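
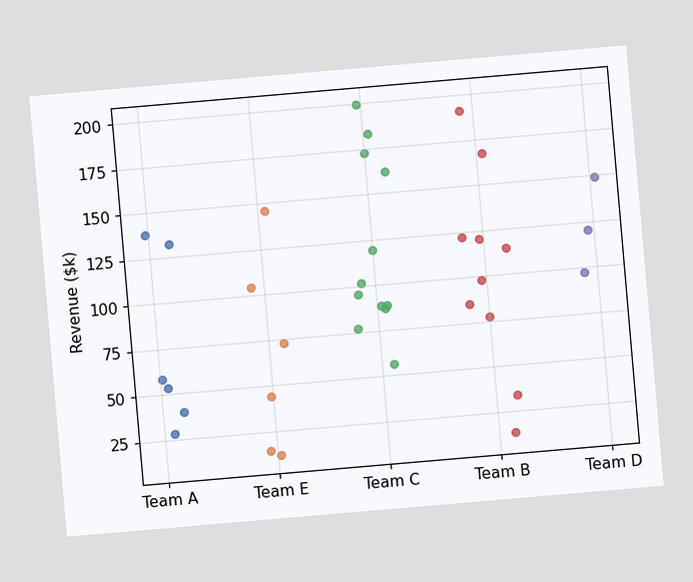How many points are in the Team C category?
12

The chart is tilted about 5° counter-clockwise. Counting the markers in the Team C column gives 12.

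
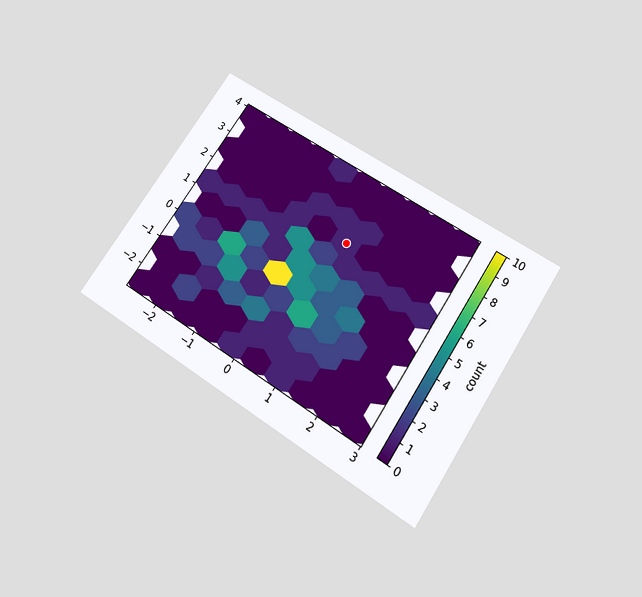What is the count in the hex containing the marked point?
1

The chart is tilted about 33° clockwise and viewed slightly from below. The marked hex reads 1 on the colorbar.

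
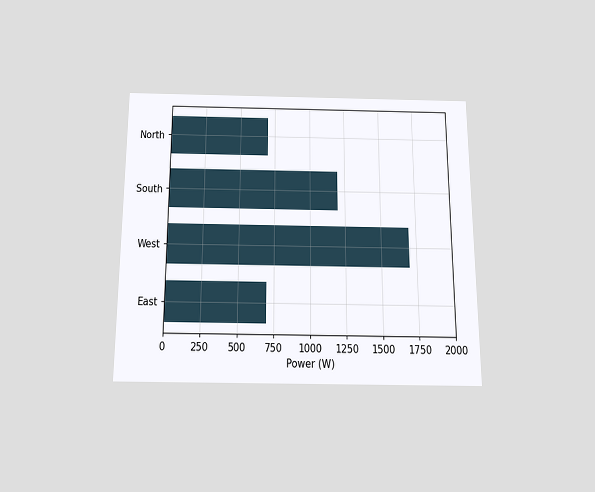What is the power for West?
The chart is viewed slightly from below. Reading along the chart's x-axis, the West bar reaches 1700W.

1700W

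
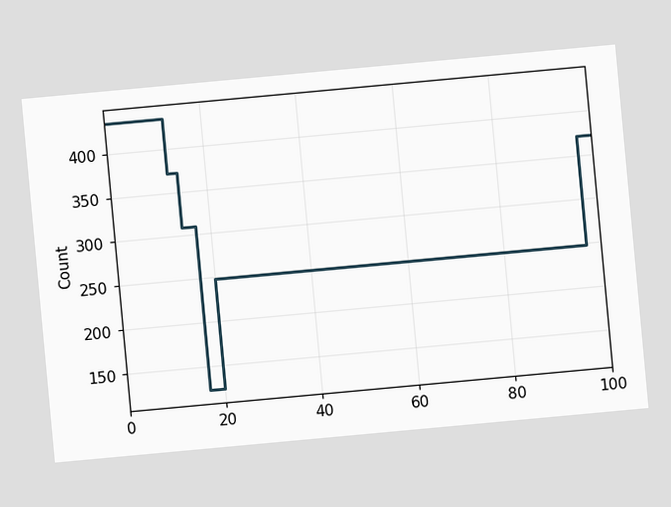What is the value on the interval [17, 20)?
124

The chart is tilted about 5° counter-clockwise. On [17, 20) the step sits at 124.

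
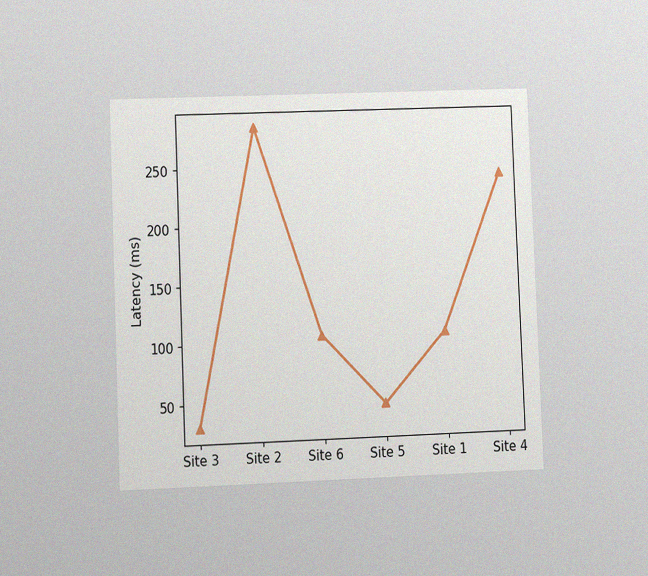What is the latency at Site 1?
105ms

The chart is tilted about 2° counter-clockwise and viewed at a slight angle, with some photo noise. At Site 1, the line is at 105ms.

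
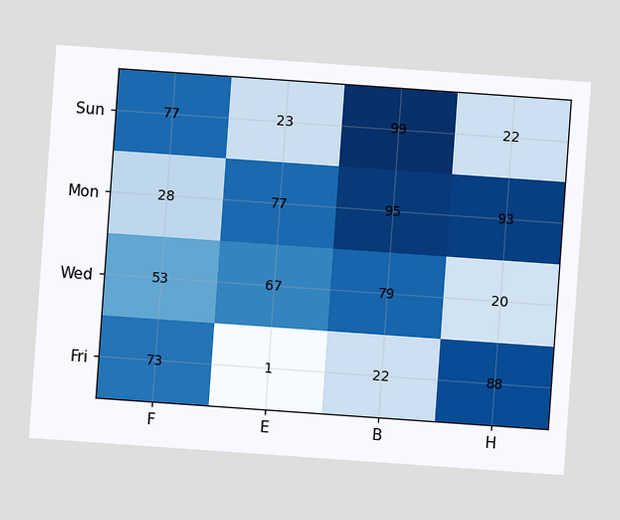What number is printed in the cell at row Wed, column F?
The chart is tilted about 4° clockwise. The (Wed, F) cell reads 53.

53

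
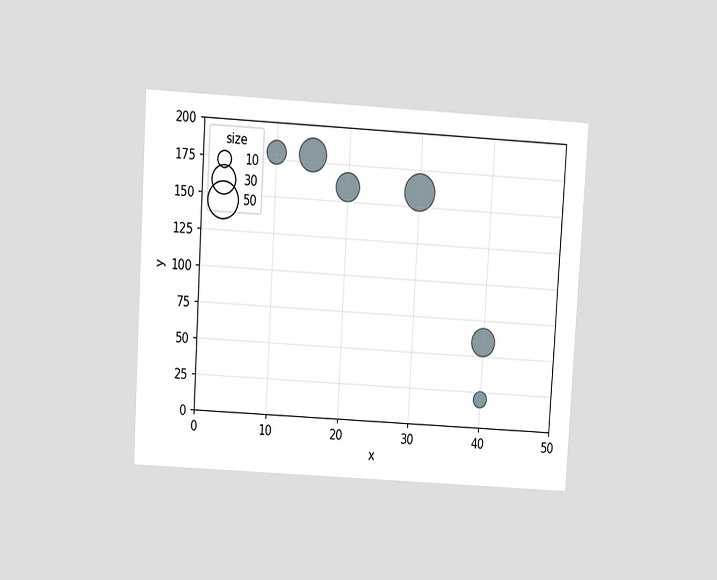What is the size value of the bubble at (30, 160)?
50

The chart is tilted about 3° clockwise and viewed slightly from above. Matching the bubble at (30, 160) against the size legend gives 50.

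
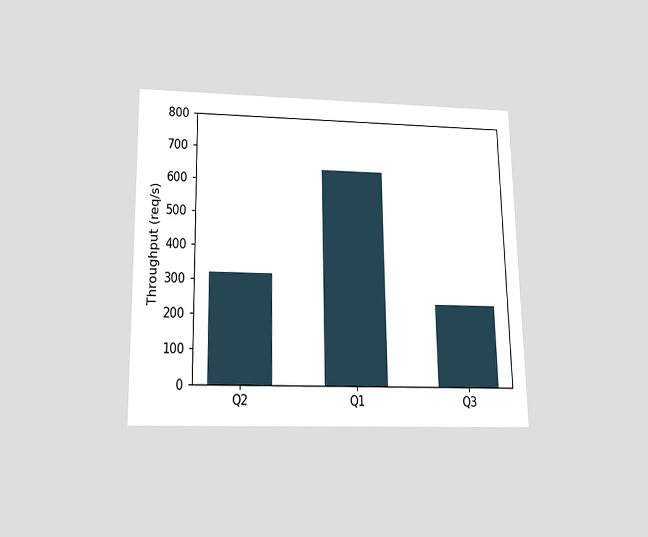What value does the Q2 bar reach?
The chart is viewed slightly from below. Reading along the chart's y-axis, the Q2 bar reaches 320req/s.

320req/s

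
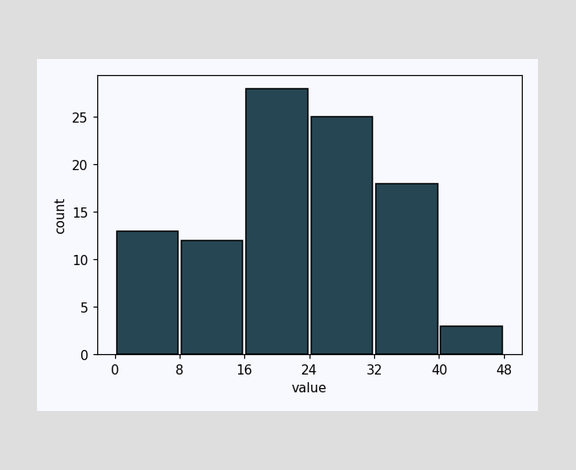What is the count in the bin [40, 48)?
The [40, 48) bin has height 3.

3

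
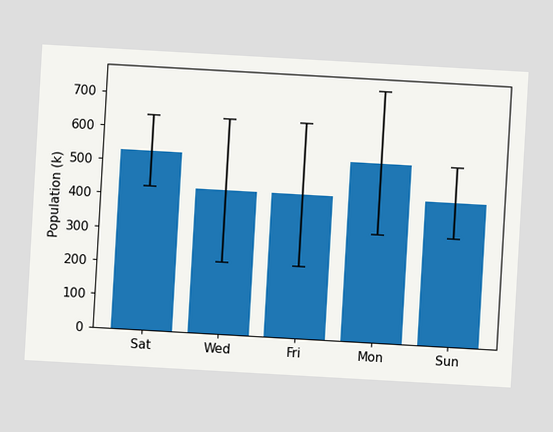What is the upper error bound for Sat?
The chart is tilted about 3° clockwise. The Sat bar's upper whisker reaches 636k.

636k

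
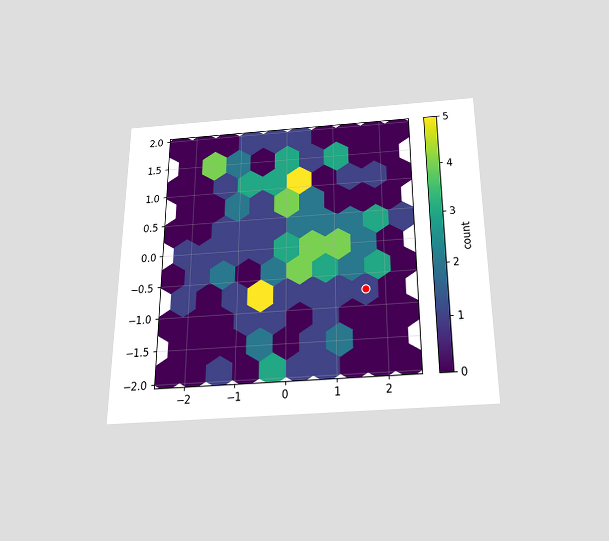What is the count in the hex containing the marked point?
The chart is viewed slightly from below. The marked hex reads 1 on the colorbar.

1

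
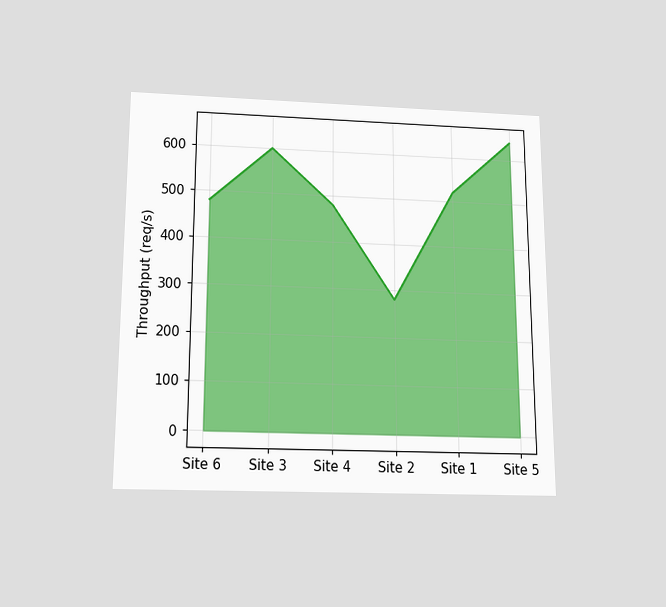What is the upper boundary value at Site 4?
480req/s

The chart is viewed slightly from below. At Site 4 the upper boundary is at 480req/s.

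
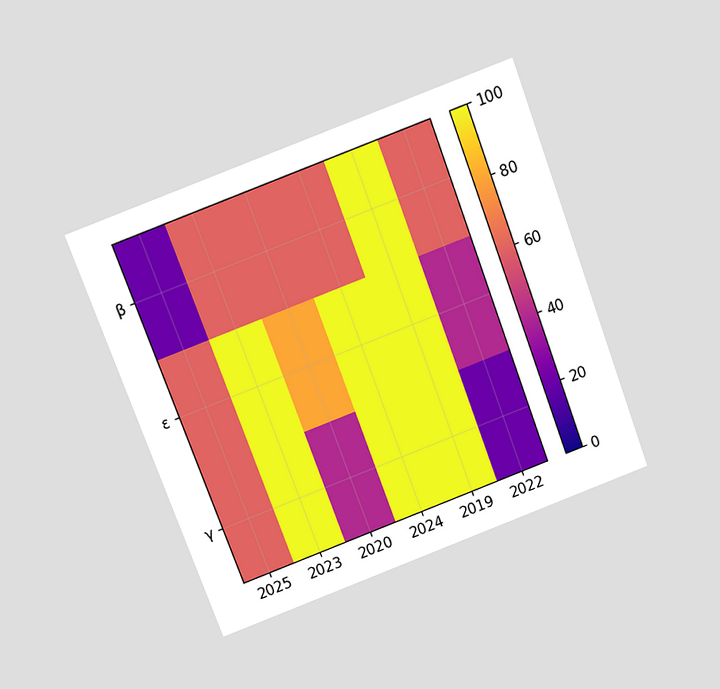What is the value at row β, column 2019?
The chart is tilted about 20° counter-clockwise and viewed slightly from above. Matching cell (β, 2019) against the colorbar gives 100.

100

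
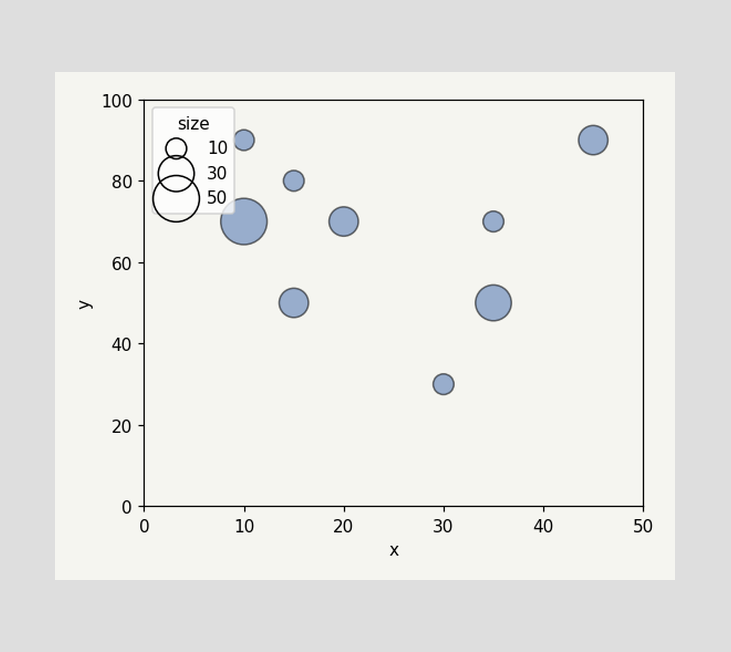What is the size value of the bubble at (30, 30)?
10

Matching the bubble at (30, 30) against the size legend gives 10.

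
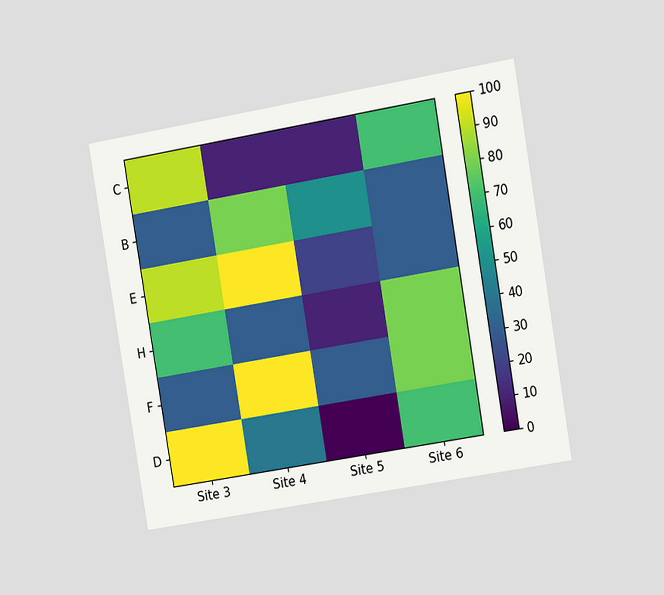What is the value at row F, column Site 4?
100

The chart is tilted about 10° counter-clockwise and viewed slightly from the right. Matching cell (F, Site 4) against the colorbar gives 100.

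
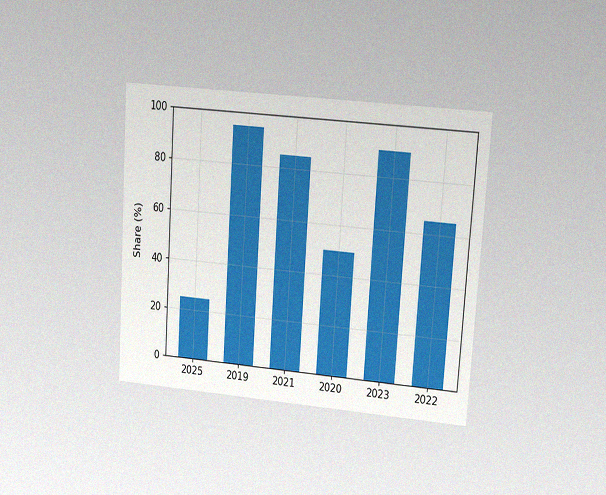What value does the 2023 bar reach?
90%

The chart is tilted about 4° clockwise and viewed at a slight angle, with some photo noise. Reading along the chart's y-axis, the 2023 bar reaches 90%.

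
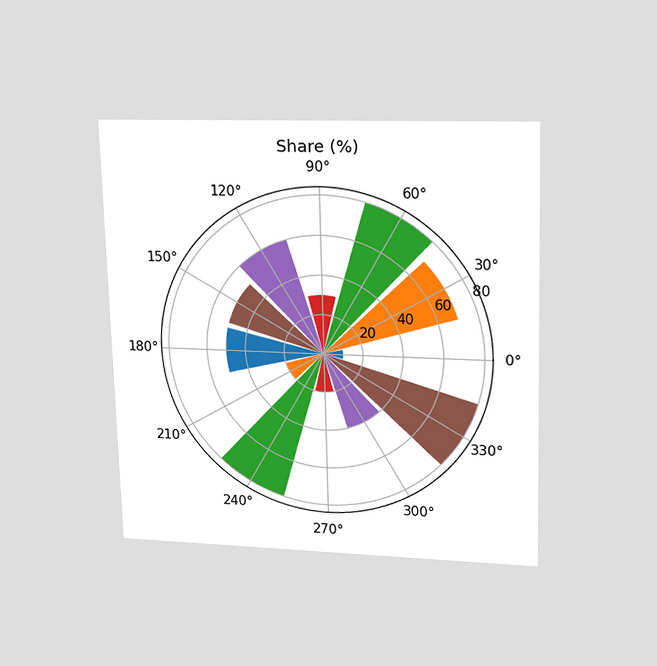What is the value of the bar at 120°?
60%

The chart is viewed at a slight angle. The bar at 120° reaches 60% on the radial axis.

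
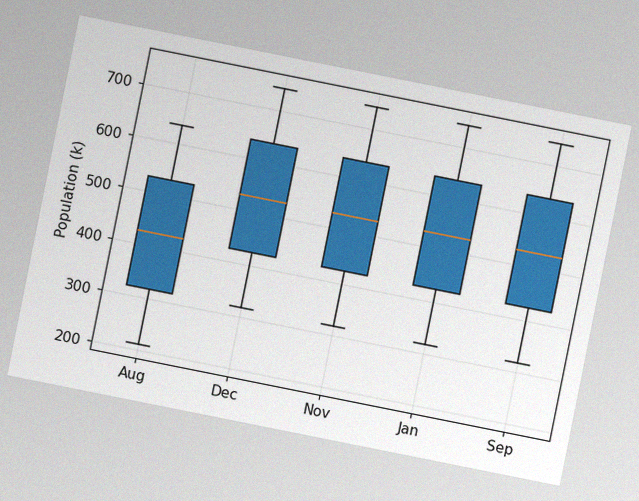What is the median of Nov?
The chart is tilted about 11° clockwise, with some photo noise. The median line in the Nov box sits at 530k.

530k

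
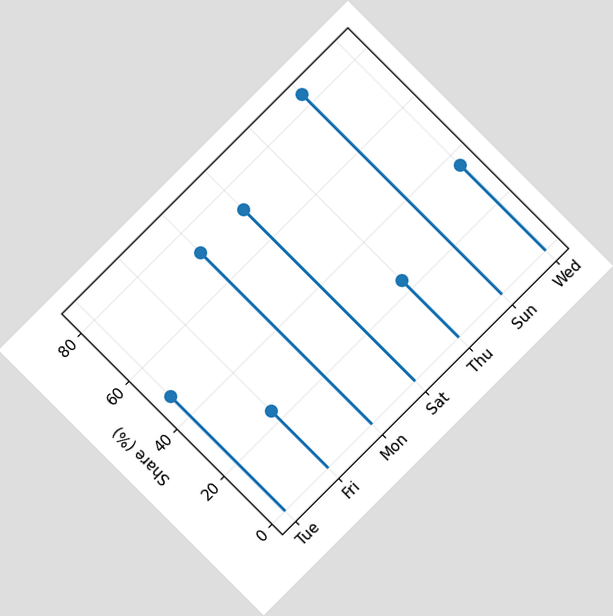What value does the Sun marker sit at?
The chart is tilted about 45° counter-clockwise. The Sun marker sits at 84%.

84%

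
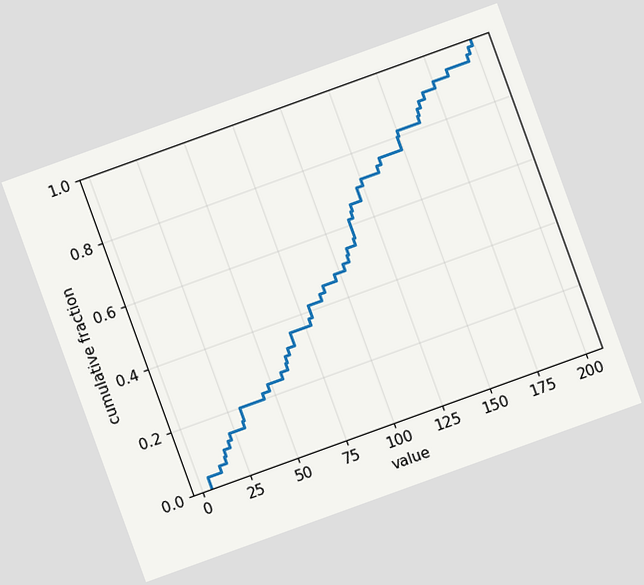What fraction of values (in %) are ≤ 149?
The chart is tilted about 20° counter-clockwise. At x=149 the ECDF step is at 80%.

80%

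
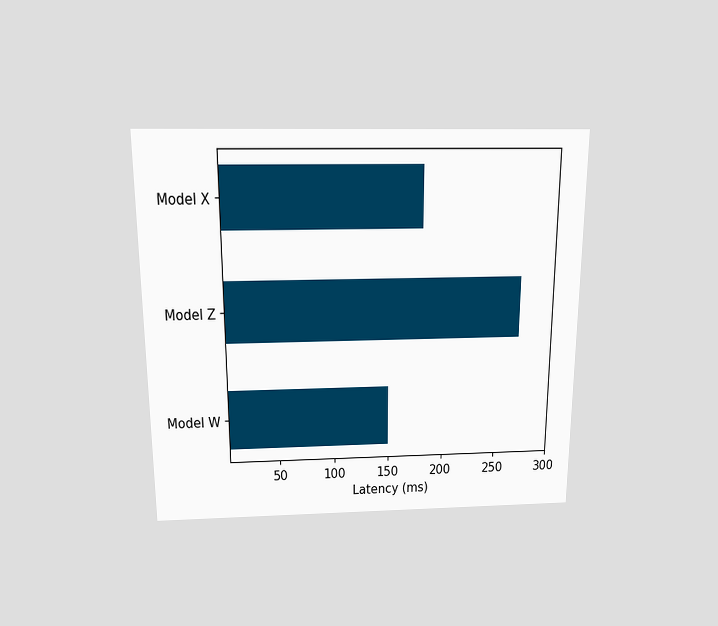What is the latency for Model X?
180ms

The chart is viewed slightly from above. Reading along the chart's x-axis, the Model X bar reaches 180ms.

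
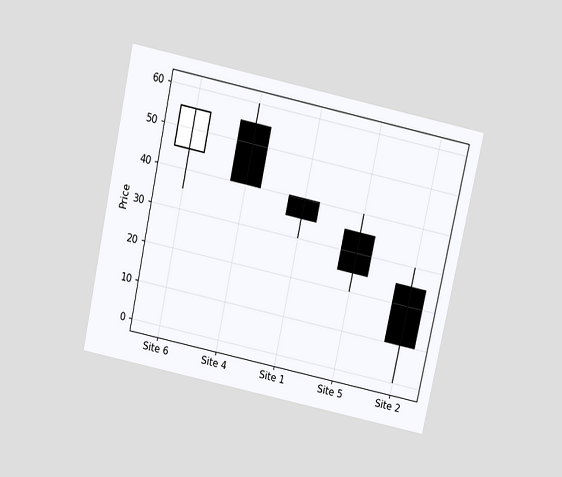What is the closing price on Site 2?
10

The chart is tilted about 12° clockwise and viewed slightly from above. The Site 2 candle closes at 10.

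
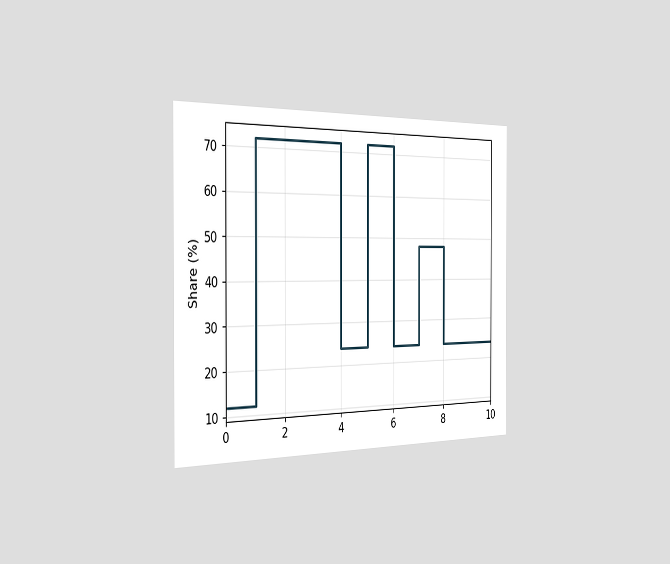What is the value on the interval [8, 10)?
The chart is viewed slightly from the left. On [8, 10) the step sits at 24%.

24%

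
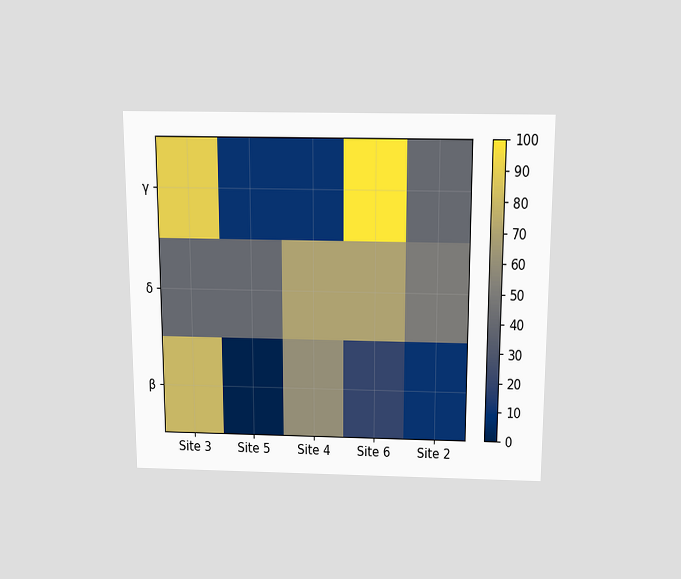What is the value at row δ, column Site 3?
40

The chart is viewed slightly from above. Matching cell (δ, Site 3) against the colorbar gives 40.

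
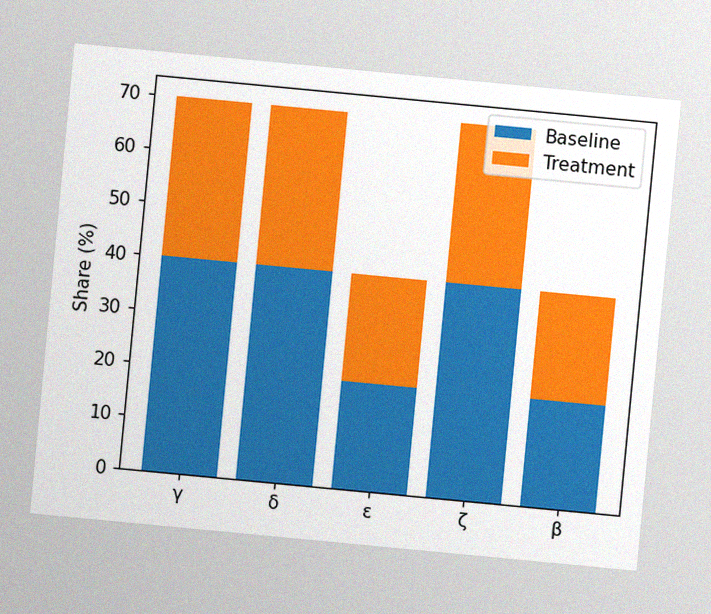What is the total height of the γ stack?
70%

The chart is tilted about 5° clockwise, with some photo noise. The γ stack's top reaches 70% on the y-axis.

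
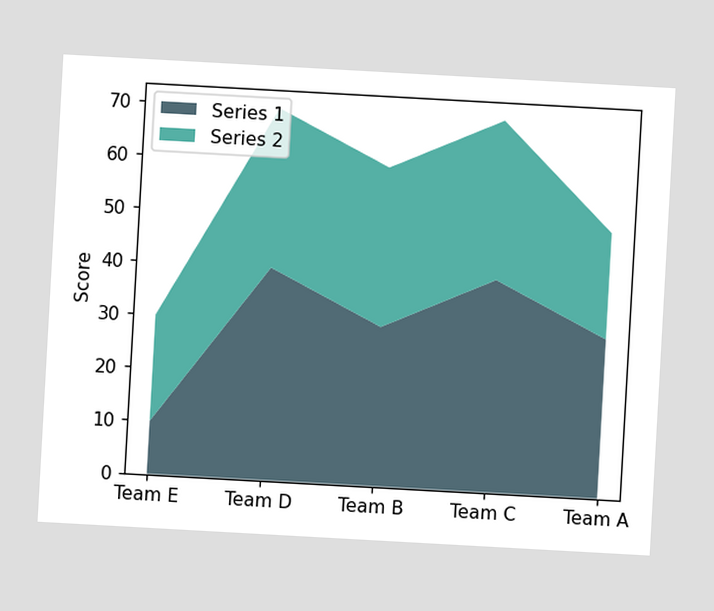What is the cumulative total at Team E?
30

The chart is tilted about 3° clockwise. The stacked total at Team E reaches 30.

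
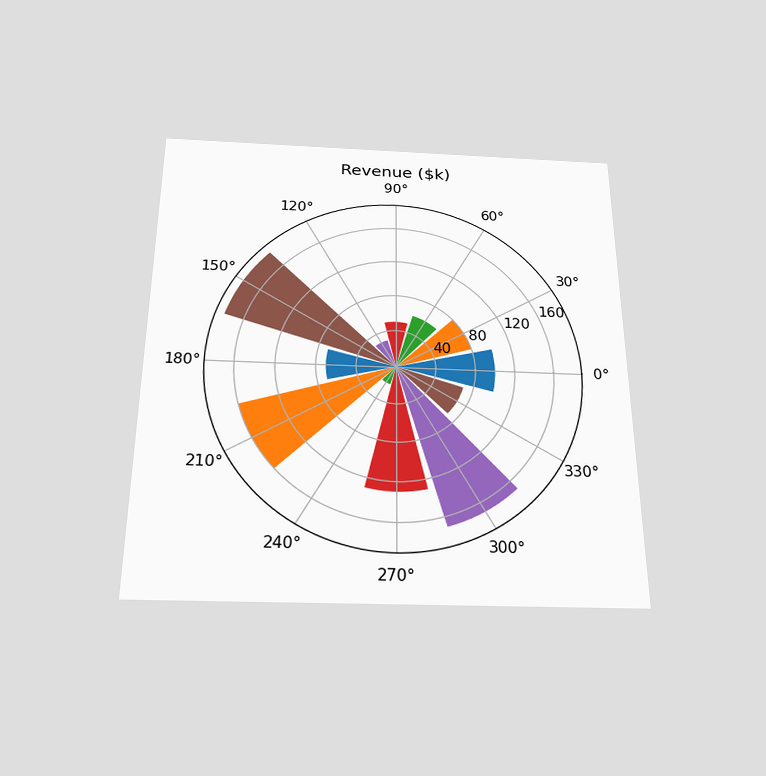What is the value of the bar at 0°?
$100k

The chart is viewed slightly from below. The bar at 0° reaches $100k on the radial axis.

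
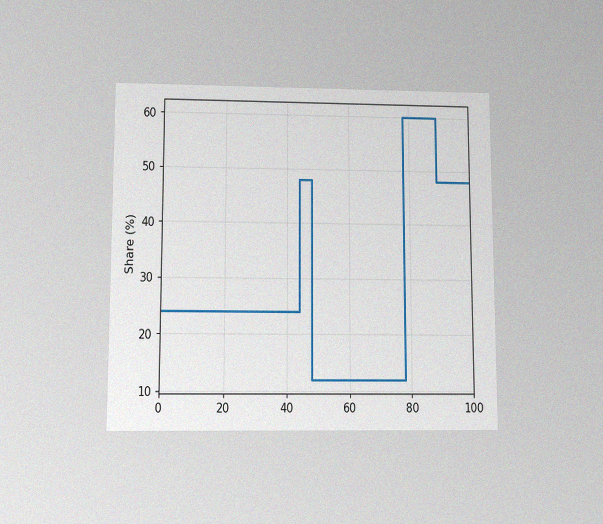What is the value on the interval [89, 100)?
48%

The chart is viewed slightly from below, with some photo noise. On [89, 100) the step sits at 48%.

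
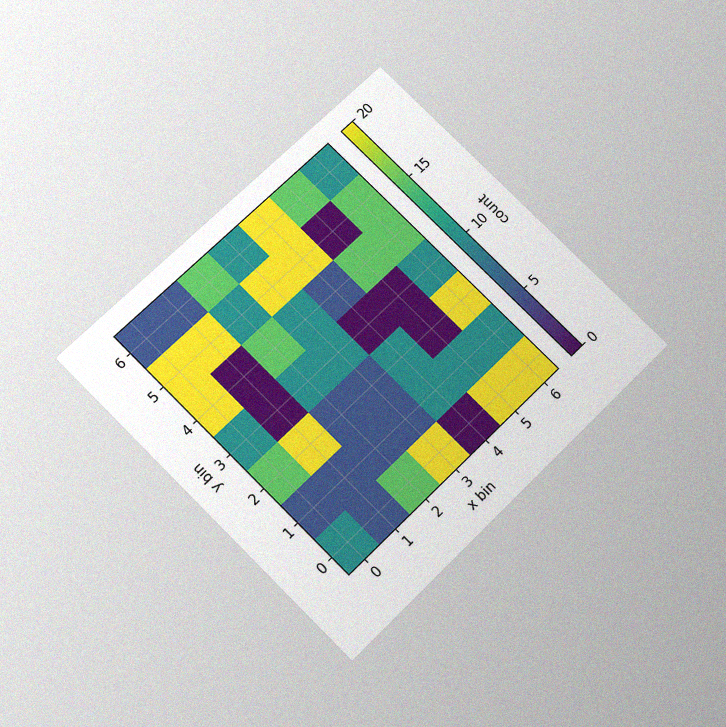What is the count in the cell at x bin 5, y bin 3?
0

The chart is tilted about 45° counter-clockwise and viewed slightly from below, with some photo noise. Matching the cell (5, 3) against the colorbar gives 0.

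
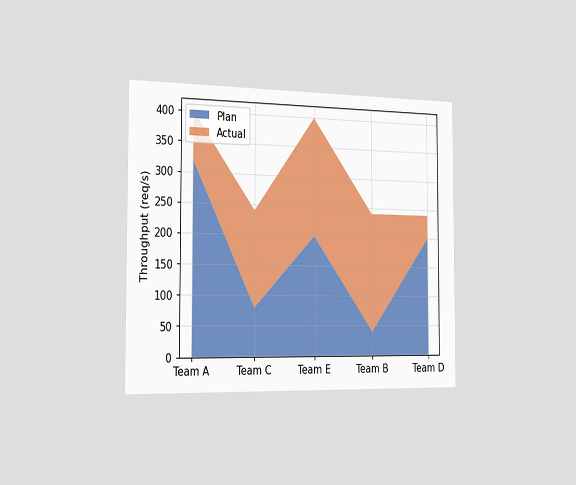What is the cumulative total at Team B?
240req/s

The chart is viewed slightly from the left. The stacked total at Team B reaches 240req/s.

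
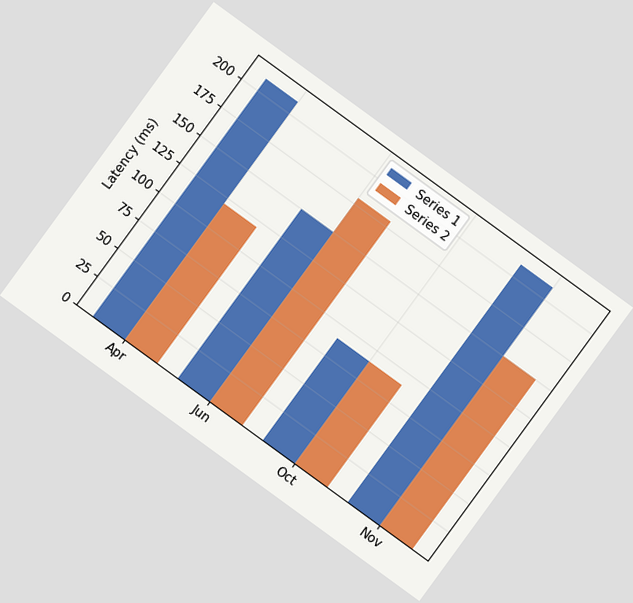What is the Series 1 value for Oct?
90ms

The chart is tilted about 36° clockwise. The Series 1 bar at Oct reaches 90ms on the y-axis.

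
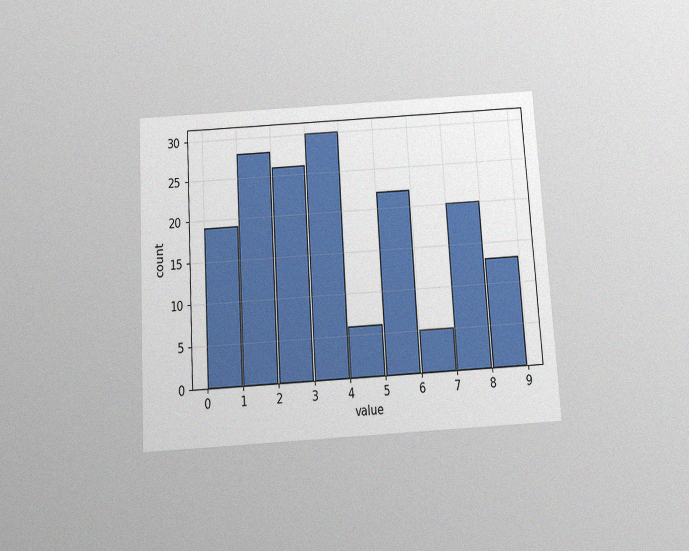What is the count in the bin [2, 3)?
26

The chart is tilted about 3° counter-clockwise and viewed slightly from below, with some photo noise. The [2, 3) bin has height 26.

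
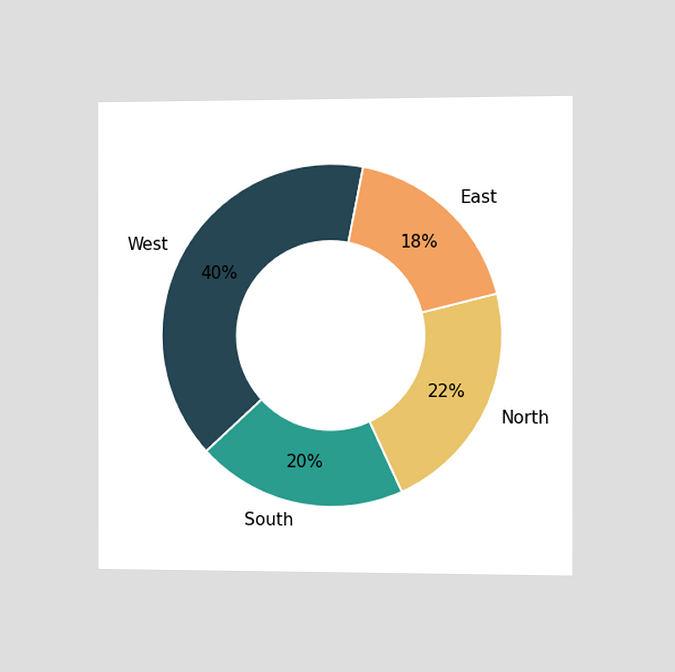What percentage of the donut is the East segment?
18%

The chart is viewed slightly from the right. The East segment takes up 18% of the ring.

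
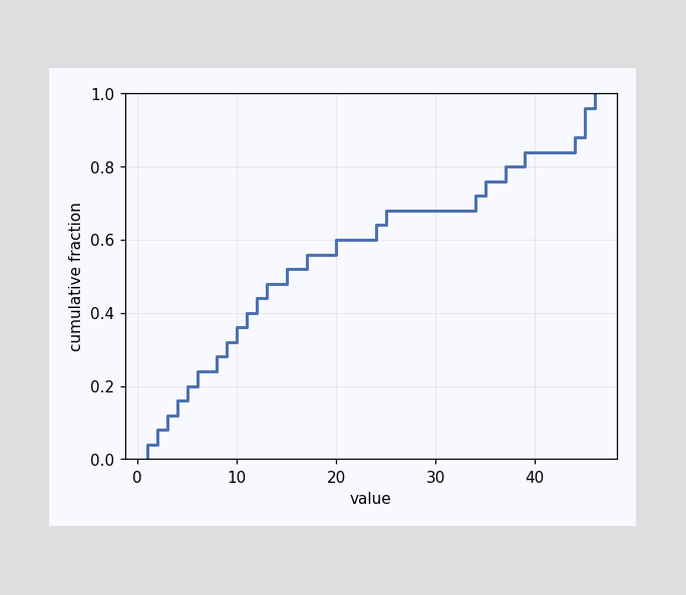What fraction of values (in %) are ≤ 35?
76%

At x=35 the ECDF step is at 76%.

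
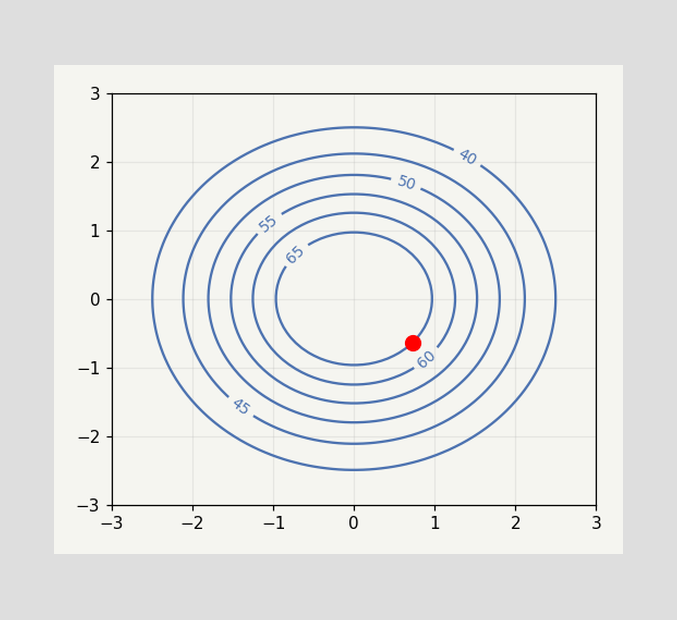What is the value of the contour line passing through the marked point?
65

The marked point sits on the contour labelled 65.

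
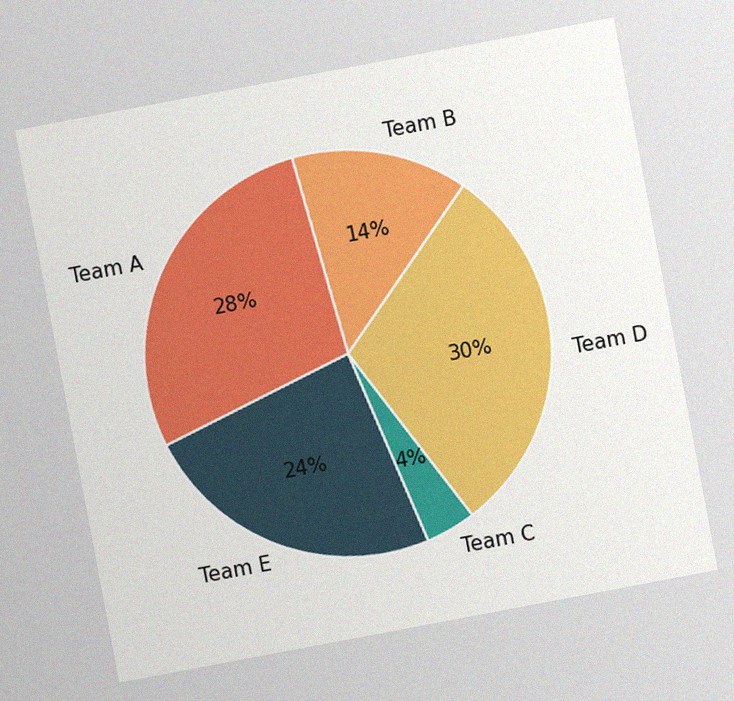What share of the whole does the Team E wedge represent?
24%

The chart is tilted about 11° counter-clockwise, with some photo noise. The Team E slice takes up 24% of the pie.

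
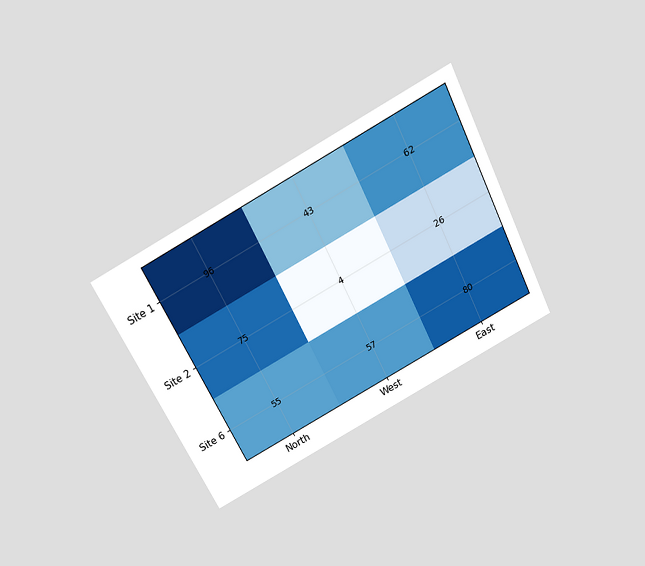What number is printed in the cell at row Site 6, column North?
55

The chart is tilted about 27° counter-clockwise and viewed slightly from above. The (Site 6, North) cell reads 55.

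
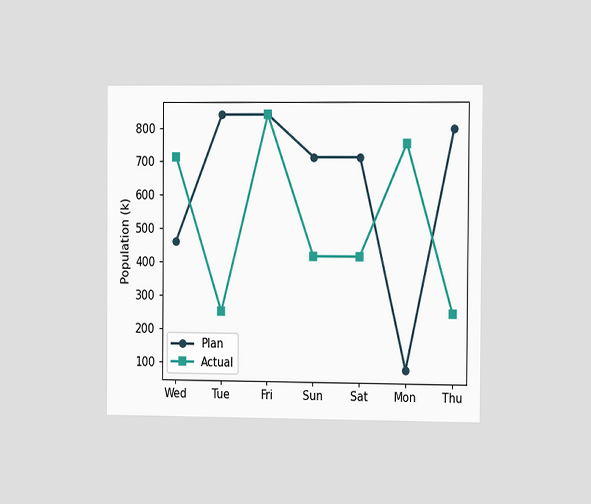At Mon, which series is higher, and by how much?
The chart is viewed slightly from the right. At Mon, Actual sits above the other line by 672k.

Actual, by 672k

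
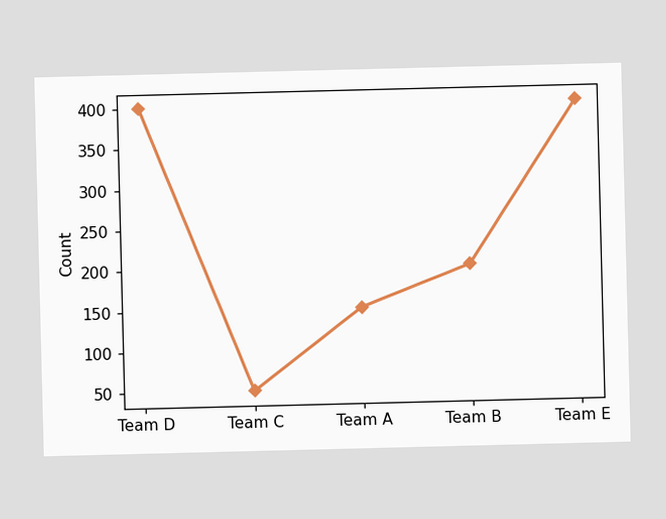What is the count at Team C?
50

At Team C, the line is at 50.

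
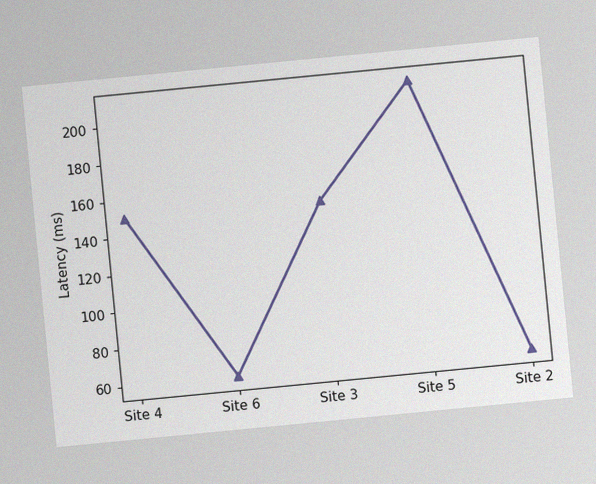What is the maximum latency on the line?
210ms

The chart is tilted about 6° counter-clockwise, with some photo noise. The highest point is at Site 5, and reading across to the y-axis gives 210ms.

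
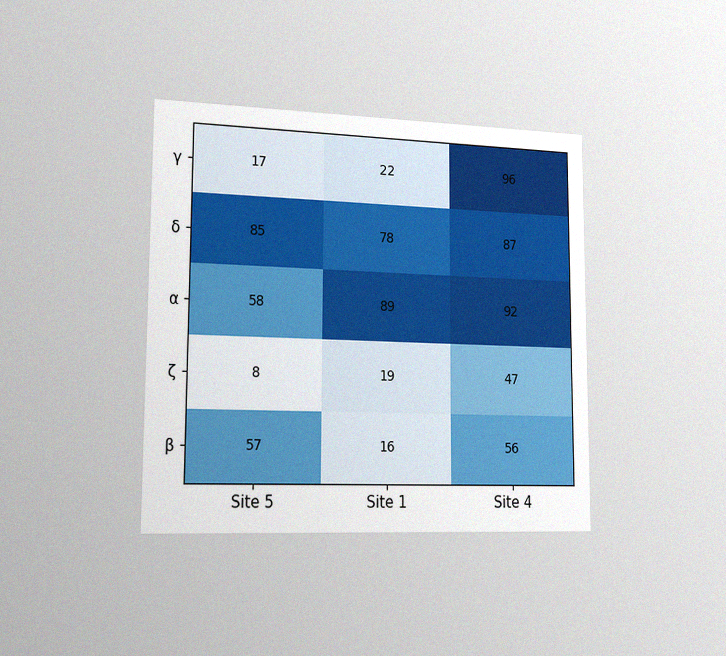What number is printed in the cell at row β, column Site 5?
The chart is viewed slightly from the left, with some photo noise. The (β, Site 5) cell reads 57.

57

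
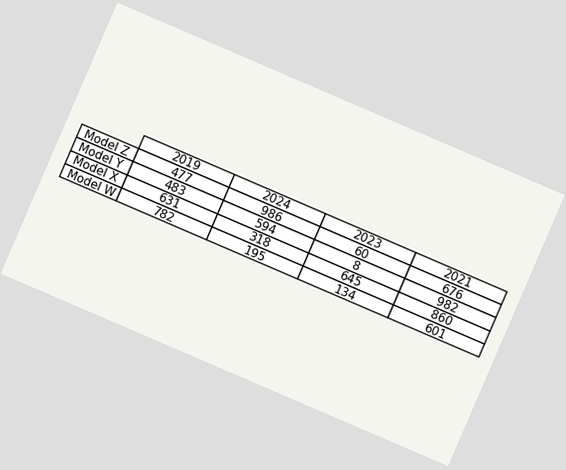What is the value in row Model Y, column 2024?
594

The chart is tilted about 23° clockwise. The (Model Y, 2024) cell reads 594.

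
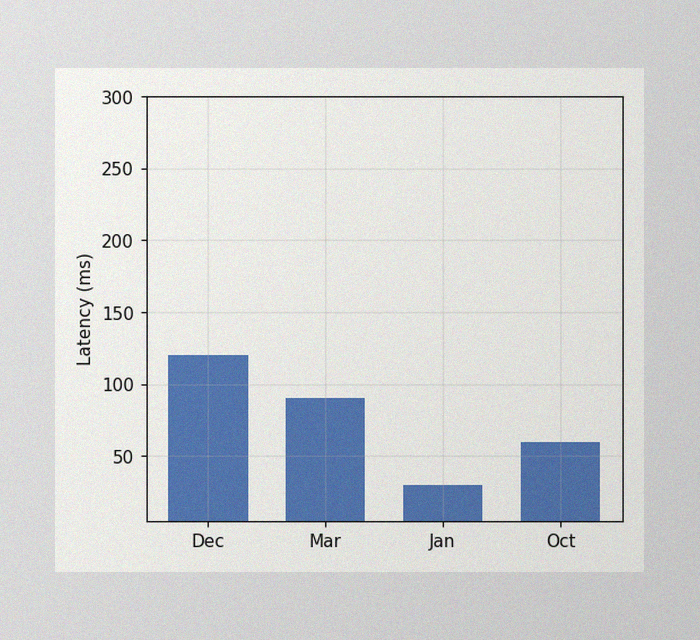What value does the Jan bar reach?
30ms

The image has some photo noise and uneven lighting. Reading along the chart's y-axis, the Jan bar reaches 30ms.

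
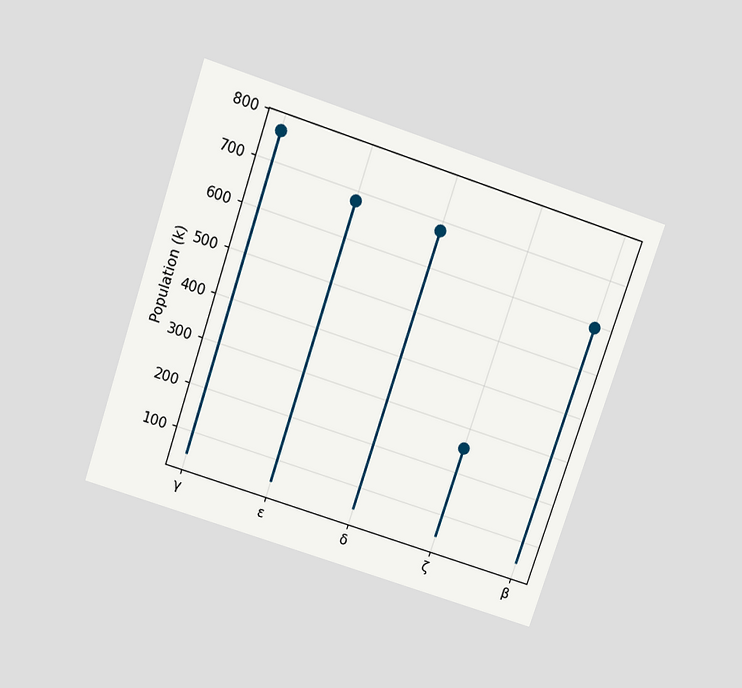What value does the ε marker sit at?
The chart is tilted about 18° clockwise and viewed slightly from above. The ε marker sits at 680k.

680k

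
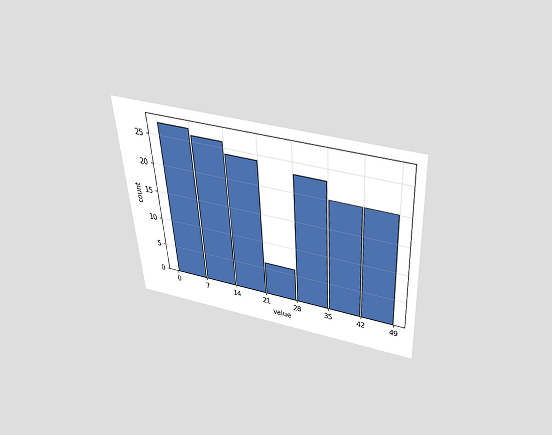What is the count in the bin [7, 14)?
The chart is tilted about 4° counter-clockwise and viewed slightly from above. The [7, 14) bin has height 26.

26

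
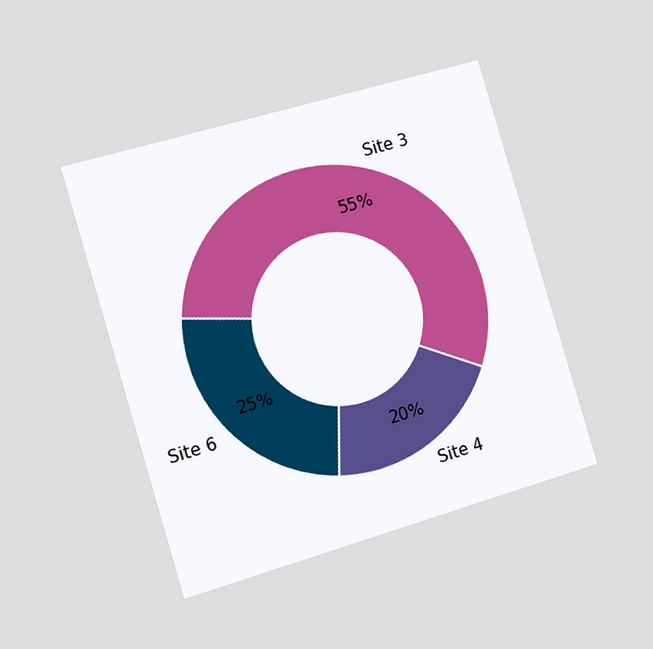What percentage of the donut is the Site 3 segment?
The chart is tilted about 16° counter-clockwise and viewed slightly from the left. The Site 3 segment takes up 55% of the ring.

55%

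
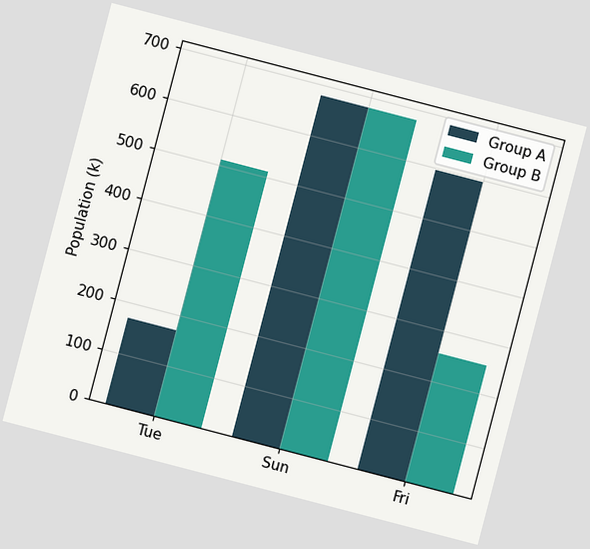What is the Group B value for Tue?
510k

The chart is tilted about 15° clockwise. The Group B bar at Tue reaches 510k on the y-axis.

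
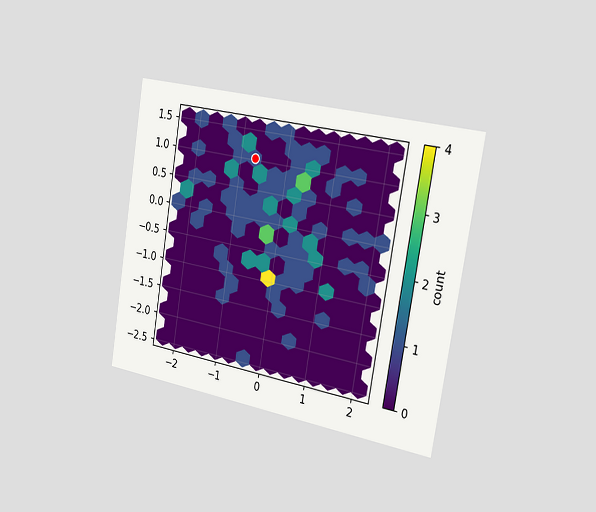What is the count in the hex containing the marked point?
1

The chart is tilted about 9° clockwise and viewed slightly from the right. The marked hex reads 1 on the colorbar.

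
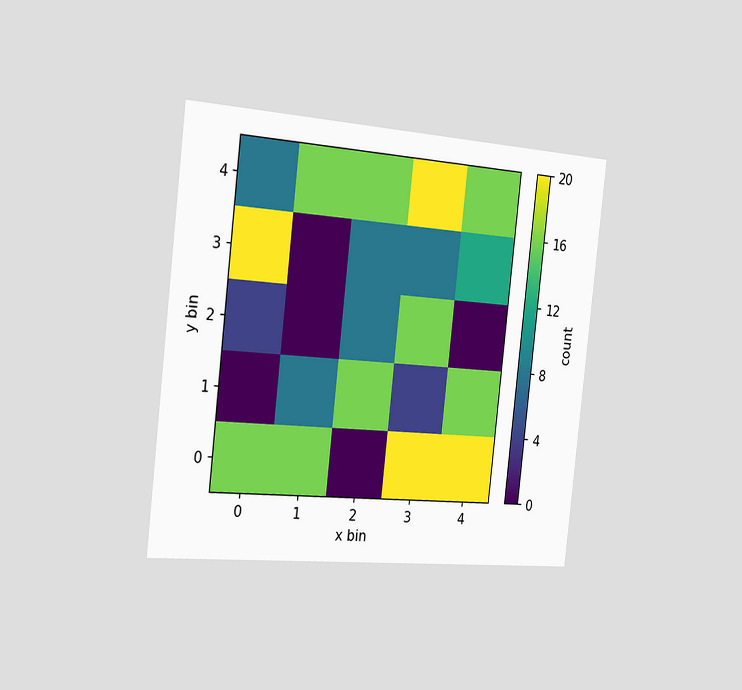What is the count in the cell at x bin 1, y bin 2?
The chart is tilted about 6° clockwise and viewed slightly from the left. Matching the cell (1, 2) against the colorbar gives 0.

0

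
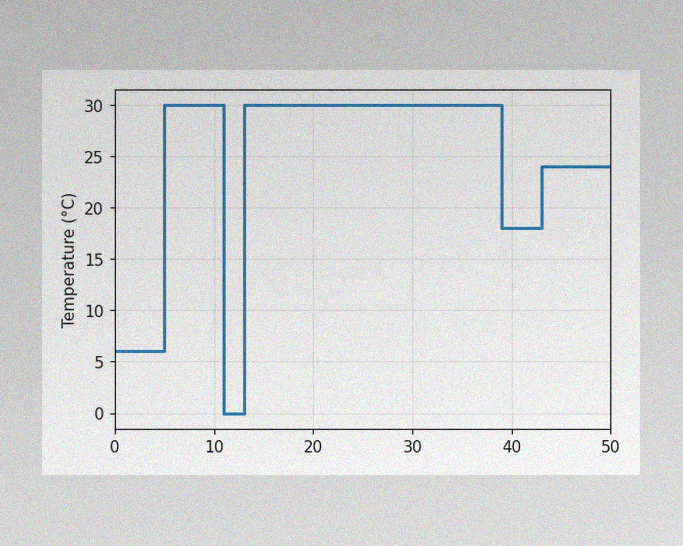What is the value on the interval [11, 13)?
The image has some photo noise and uneven lighting. On [11, 13) the step sits at 0°C.

0°C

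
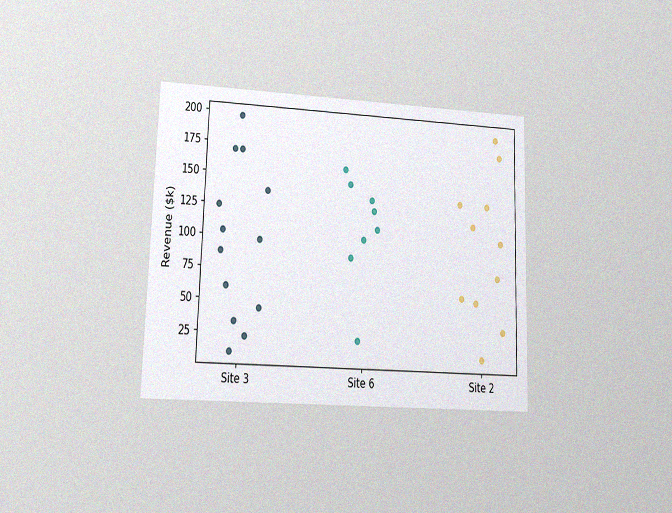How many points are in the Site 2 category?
The chart is viewed at a slight angle, with some photo noise. Counting the markers in the Site 2 column gives 11.

11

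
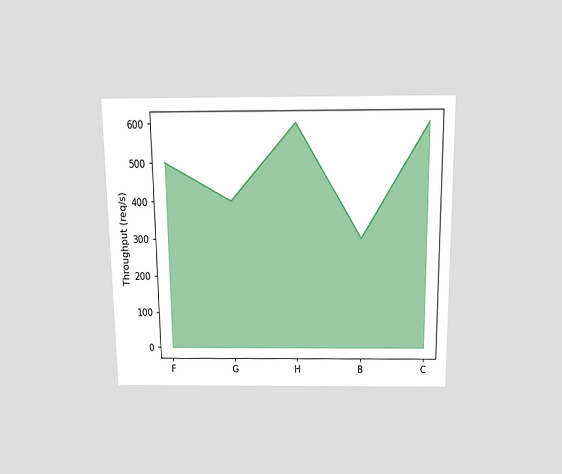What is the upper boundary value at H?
600req/s

The chart is viewed slightly from above. At H the upper boundary is at 600req/s.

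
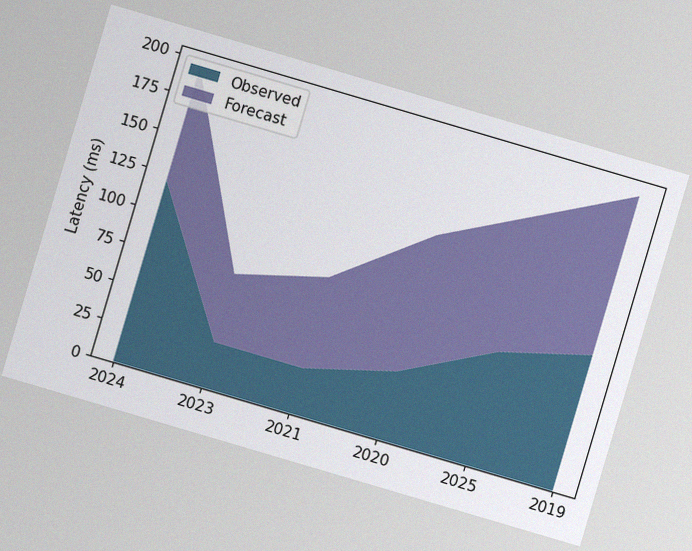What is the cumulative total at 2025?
The chart is tilted about 16° clockwise, with some photo noise. The stacked total at 2025 reaches 165ms.

165ms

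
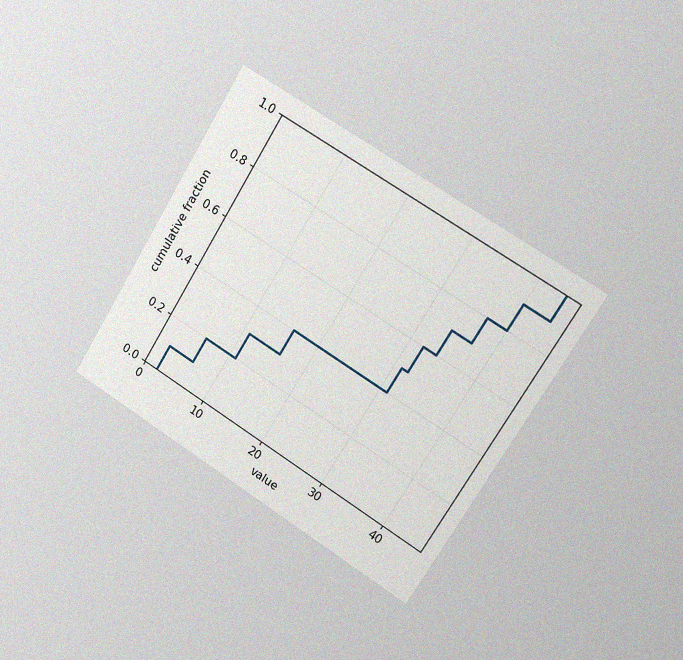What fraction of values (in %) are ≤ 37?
The chart is tilted about 32° clockwise and viewed slightly from the right, with some photo noise. At x=37 the ECDF step is at 80%.

80%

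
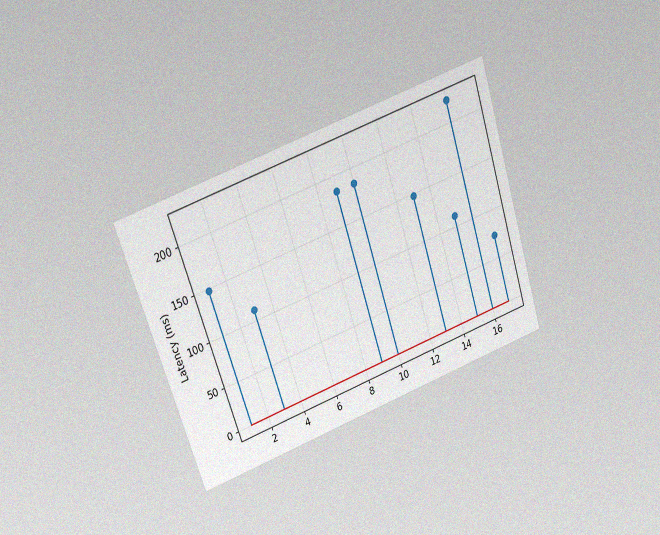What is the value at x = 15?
The chart is tilted about 18° counter-clockwise and viewed slightly from above, with some photo noise. The stem at x=15 reaches 111ms.

111ms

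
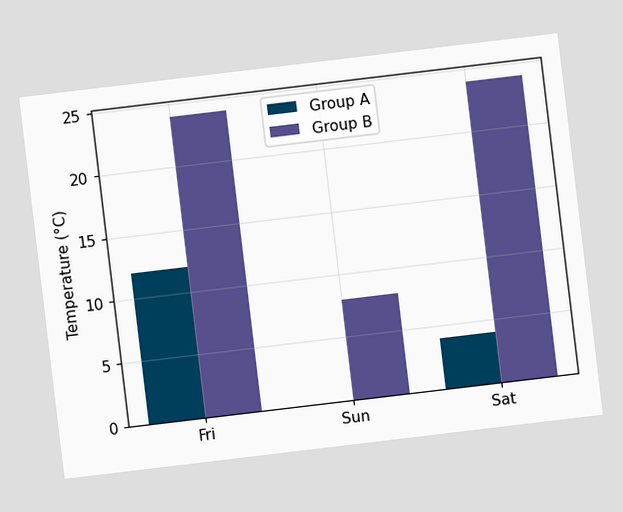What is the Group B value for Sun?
The chart is tilted about 7° counter-clockwise. The Group B bar at Sun reaches 8°C on the y-axis.

8°C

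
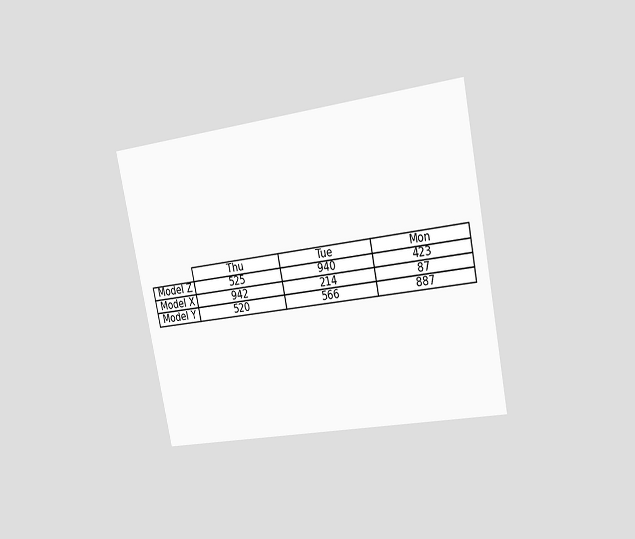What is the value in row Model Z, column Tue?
The chart is tilted about 11° counter-clockwise and viewed slightly from the right. The (Model Z, Tue) cell reads 940.

940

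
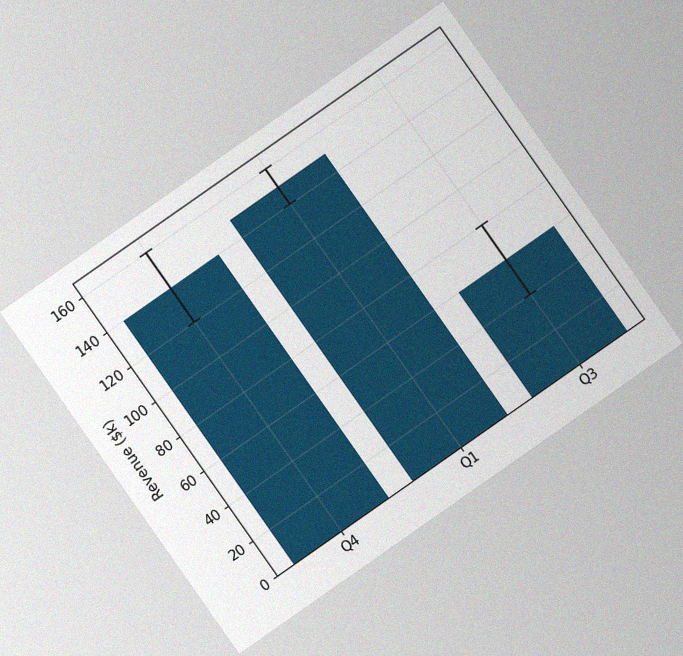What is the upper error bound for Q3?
$80k

The chart is tilted about 35° counter-clockwise, with some photo noise. The Q3 bar's upper whisker reaches $80k.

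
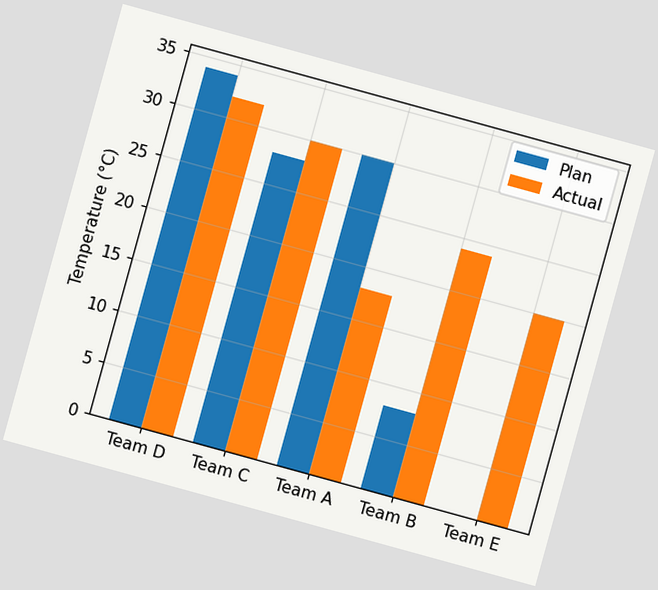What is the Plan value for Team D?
The chart is tilted about 15° clockwise. The Plan bar at Team D reaches 34°C on the y-axis.

34°C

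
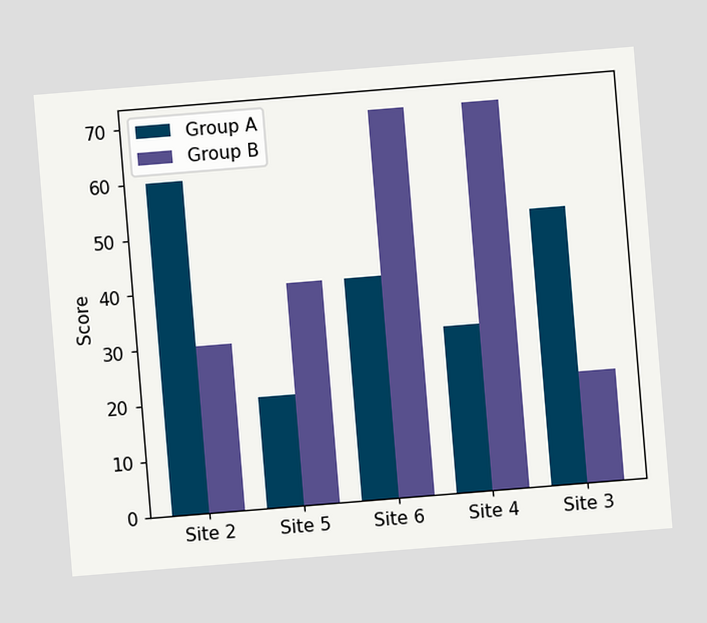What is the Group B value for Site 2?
The chart is tilted about 5° counter-clockwise. The Group B bar at Site 2 reaches 30 on the y-axis.

30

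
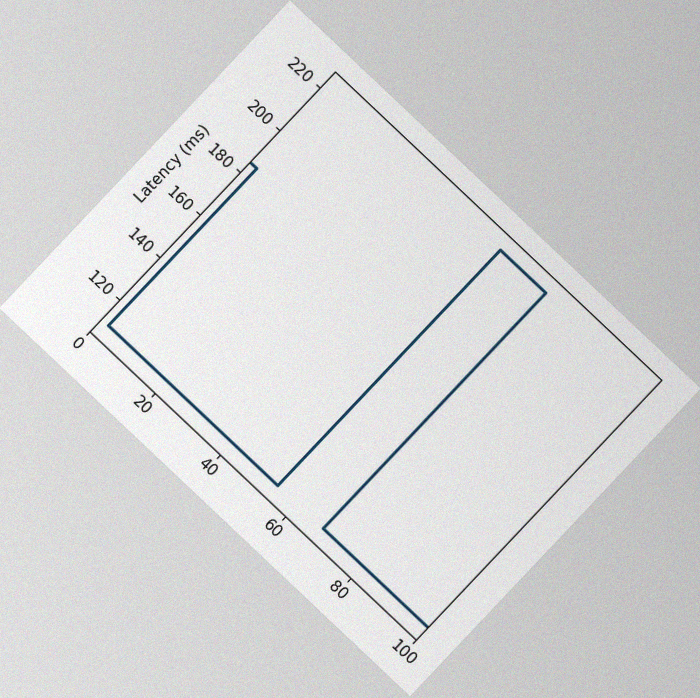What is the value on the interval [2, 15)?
111ms

The chart is tilted about 43° clockwise, with some photo noise. On [2, 15) the step sits at 111ms.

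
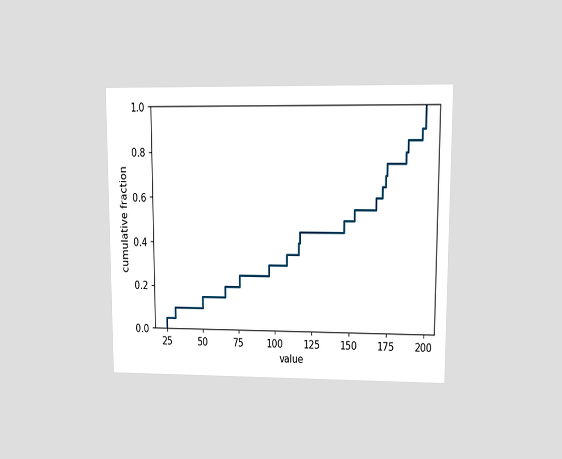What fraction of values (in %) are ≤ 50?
15%

The chart is viewed at a slight angle. At x=50 the ECDF step is at 15%.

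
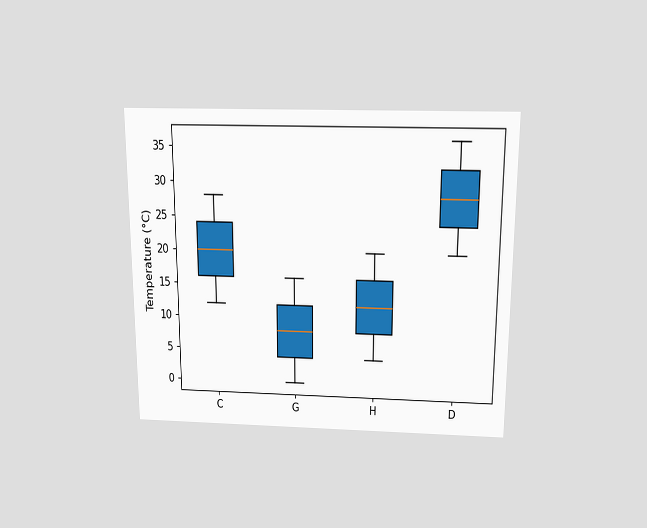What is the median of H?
12°C

The chart is viewed slightly from above. The median line in the H box sits at 12°C.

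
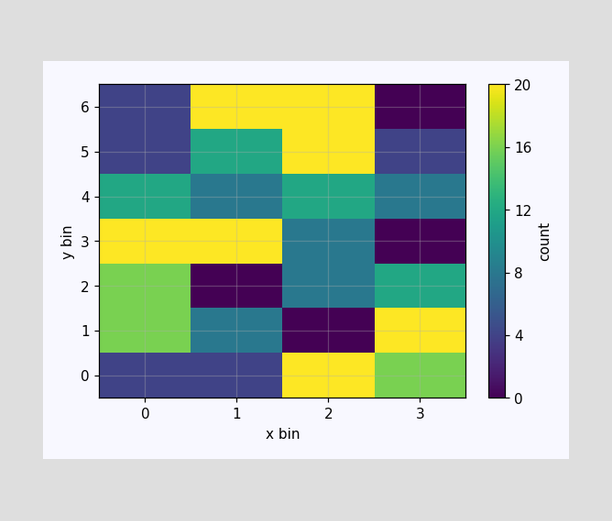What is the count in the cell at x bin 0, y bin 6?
4

Matching the cell (0, 6) against the colorbar gives 4.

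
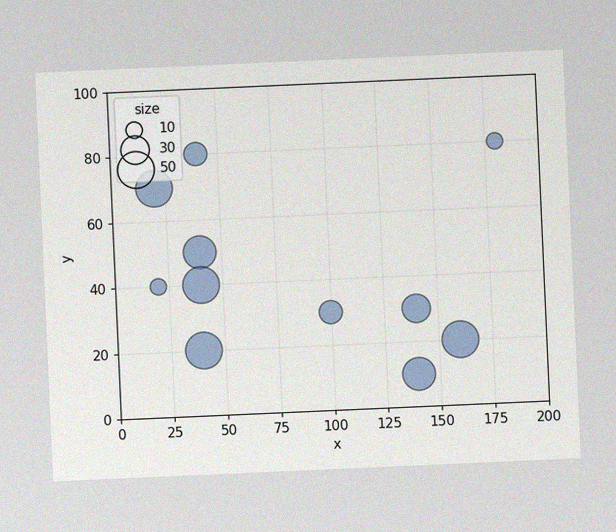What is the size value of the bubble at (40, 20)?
50

The chart is tilted about 3° counter-clockwise, with some photo noise. Matching the bubble at (40, 20) against the size legend gives 50.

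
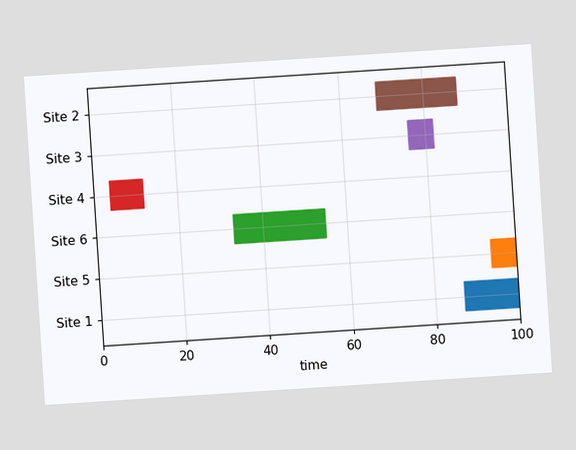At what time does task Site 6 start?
33

The chart is tilted about 4° counter-clockwise. The Site 6 bar begins at t=33.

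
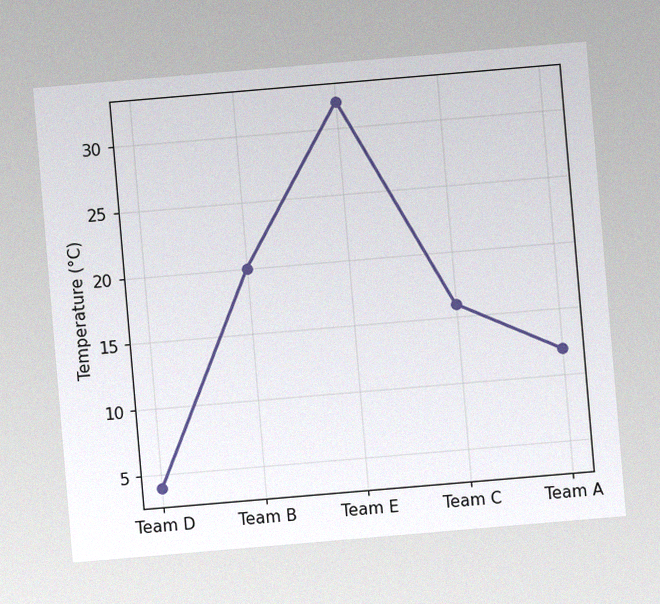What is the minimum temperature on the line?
The chart is tilted about 5° counter-clockwise, with some photo noise. The lowest point is at Team D, and reading across to the y-axis gives 4°C.

4°C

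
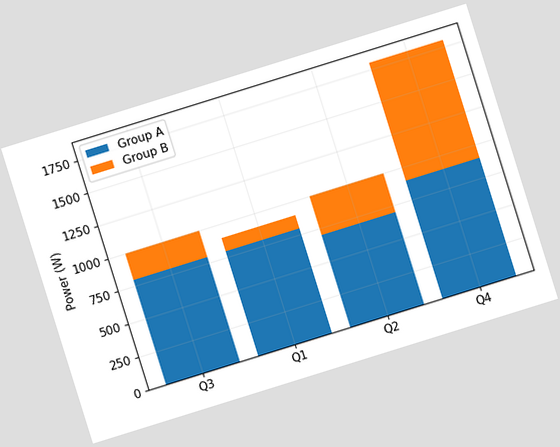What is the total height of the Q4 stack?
The chart is tilted about 17° counter-clockwise. The Q4 stack's top reaches 1800W on the y-axis.

1800W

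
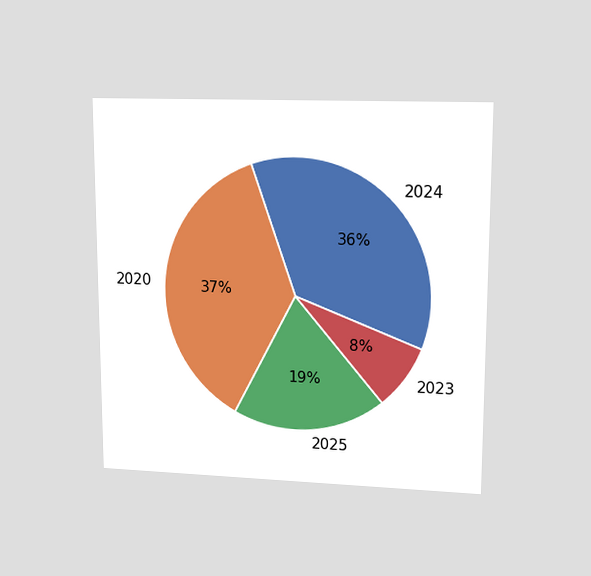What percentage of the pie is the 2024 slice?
The chart is viewed at a slight angle. The 2024 slice takes up 36% of the pie.

36%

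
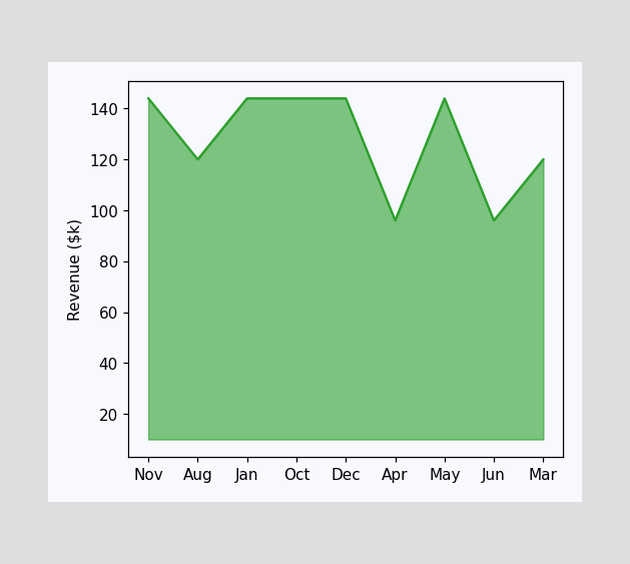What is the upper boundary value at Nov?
$144k

At Nov the upper boundary is at $144k.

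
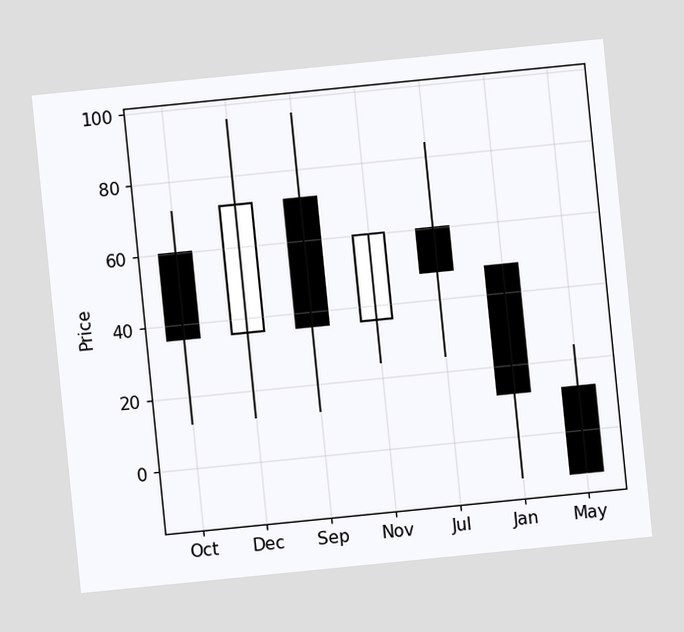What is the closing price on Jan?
The chart is tilted about 6° counter-clockwise. The Jan candle closes at 12.

12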